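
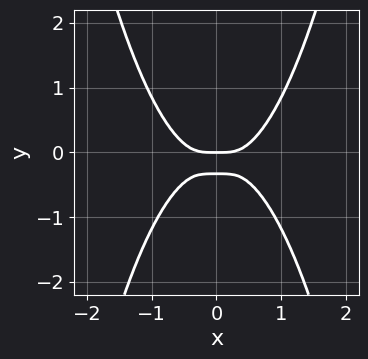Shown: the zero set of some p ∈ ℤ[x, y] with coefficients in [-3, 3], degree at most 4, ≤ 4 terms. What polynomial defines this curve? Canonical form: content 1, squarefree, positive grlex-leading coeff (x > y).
3*x^4 - 3*y^2 - y

First, degree: the shape is more complex than any degree-3 curve, so deg p = 4.
Then, symmetries: the x ↦ −x reflection is a symmetry, so x appears only in even powers.
Then, observable constraints: it crosses the y-axis at the gridline y = 0; it crosses the x-axis at the gridline x = 0.
Finally, the integer polynomial consistent with all of this is the stated p.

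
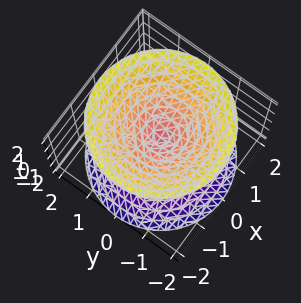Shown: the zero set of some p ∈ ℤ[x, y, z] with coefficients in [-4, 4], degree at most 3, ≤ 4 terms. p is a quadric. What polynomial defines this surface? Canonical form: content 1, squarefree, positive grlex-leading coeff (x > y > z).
x^2 + y^2 - z^2

(a) There are 2 components. They look like related sheets of one shape, so recover p as a whole.
(b) deg p = 2. Two nappes meeting at a single point; a quadric.
(c) Symmetries: mirror symmetry z ↦ −z ⇒ only even powers of z; every cross-section ⟂ z is a circle, so x, y appear only via x² + y².
(d) Observable constraints: one z-axis crossing is at z = 0; it meets the x-axis at x = 0 (among the integer gridlines); a circular section at z = 1 has radius exactly 1.
(e) Assembling these constraints gives the stated polynomial.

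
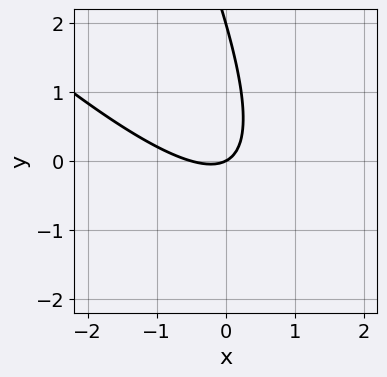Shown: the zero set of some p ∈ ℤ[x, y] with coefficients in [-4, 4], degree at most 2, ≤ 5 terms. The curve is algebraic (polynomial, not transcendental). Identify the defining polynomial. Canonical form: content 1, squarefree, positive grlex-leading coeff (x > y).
Degree: a generic line meets the curve in up to 2 points, so deg p = 2.
Reading off the gridlines: it meets the x-axis at x = 0 (among the integer gridlines); among the integer gridlines, it crosses the y-axis at y ∈ {0, 2}.
Together with the visible shape, these determine p as stated.

2*x^2 + 3*x*y + y^2 + x - 2*y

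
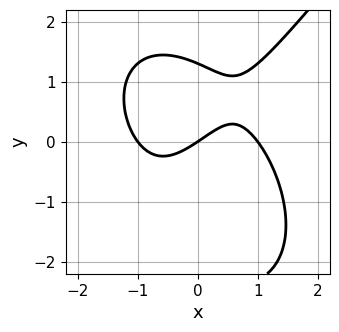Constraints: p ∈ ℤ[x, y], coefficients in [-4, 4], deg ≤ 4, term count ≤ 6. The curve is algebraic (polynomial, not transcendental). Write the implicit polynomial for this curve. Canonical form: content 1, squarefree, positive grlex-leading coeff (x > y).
1. Degree: the shape is more complex than any degree-2 curve, so deg p = 3.
2. From the axis intercepts and sections: one y-axis crossing is at y = 0; among the integer gridlines, it crosses the x-axis at x ∈ {-1, 0, 1}.
3. Putting this together gives p.

2*x^3 - y^3 - y^2 - 2*x + 3*y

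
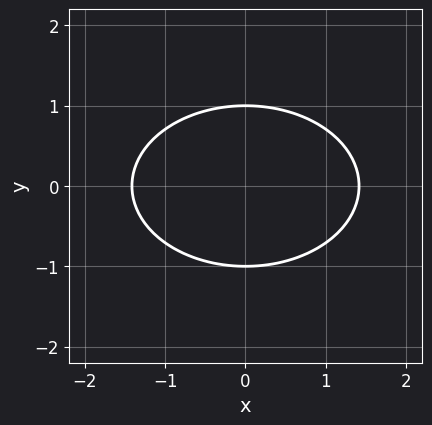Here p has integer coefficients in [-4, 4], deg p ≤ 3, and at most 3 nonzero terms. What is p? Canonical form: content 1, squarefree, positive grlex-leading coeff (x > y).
1. The degree is 2 — a generic line meets the curve in up to 2 points.
2. Symmetries: mirror symmetry y ↦ −y ⇒ only even powers of y; mirror symmetry x ↦ −x ⇒ only even powers of x.
3. From the visible intercepts: the y-axis gridline crossings are at y ∈ {-1, 1}.
4. Together with the visible shape, these determine p as stated.

x^2 + 2*y^2 - 2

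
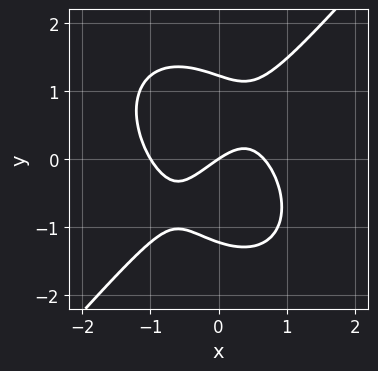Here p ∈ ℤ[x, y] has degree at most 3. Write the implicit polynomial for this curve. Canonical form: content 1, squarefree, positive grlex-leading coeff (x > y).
3*x^3 - 2*y^3 + x^2 - 2*x + 3*y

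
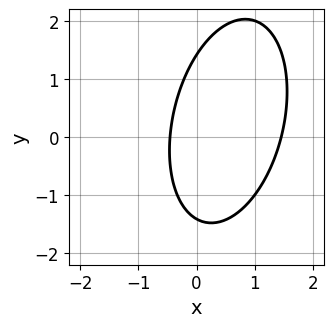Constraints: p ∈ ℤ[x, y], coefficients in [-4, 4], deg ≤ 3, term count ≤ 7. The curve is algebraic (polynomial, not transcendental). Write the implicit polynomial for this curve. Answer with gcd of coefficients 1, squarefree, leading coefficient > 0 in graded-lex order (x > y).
First, deg p = 2. No degree-1 curve has this shape.
Finally, solving for integer coefficients yields p as stated.

3*x^2 - x*y + y^2 - 3*x - 2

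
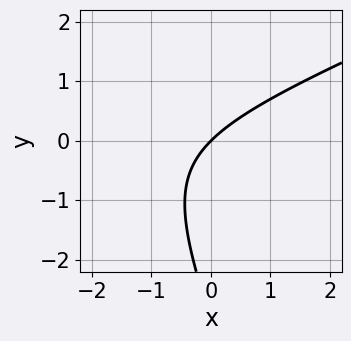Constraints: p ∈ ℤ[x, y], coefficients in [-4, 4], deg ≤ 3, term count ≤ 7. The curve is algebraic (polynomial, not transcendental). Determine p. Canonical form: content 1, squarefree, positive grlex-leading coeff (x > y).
x^2 - 2*x*y - y^2 + 3*x - 3*y

First, deg p = 2. No degree-1 curve has this shape.
Then, from the visible intercepts: one x-axis crossing is at x = 0; it crosses the y-axis at the gridline y = 0.
Finally, fitting integer coefficients to these (and the overall shape) gives p.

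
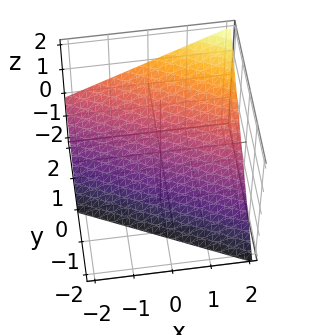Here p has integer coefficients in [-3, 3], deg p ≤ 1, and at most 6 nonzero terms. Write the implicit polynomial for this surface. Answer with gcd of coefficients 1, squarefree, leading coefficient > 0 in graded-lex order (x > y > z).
x + 2*y - 2*z - 2

1. Degree: every cross-section is a straight line — this is a plane, so deg p = 1.
2. Checking where it meets the axes: it crosses the y-axis at the gridline y = 1; it meets the z-axis at z = -1 (among the integer gridlines); it meets the x-axis at x = 2 (among the integer gridlines).
3. Fitting integer coefficients to these (and the overall shape) gives p.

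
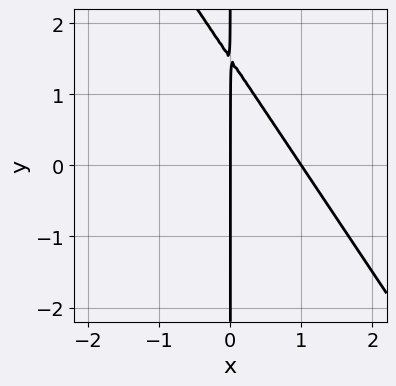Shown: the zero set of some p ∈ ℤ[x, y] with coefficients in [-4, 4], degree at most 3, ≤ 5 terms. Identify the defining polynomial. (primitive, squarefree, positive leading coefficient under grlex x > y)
deg p = 2.
Checking where it meets the axes: the x-axis gridline crossings are at x ∈ {0, 1}; every point of the y-axis in the box is on the curve.
Fitting integer coefficients to these (and the overall shape) gives p.

3*x^2 + 2*x*y - 3*x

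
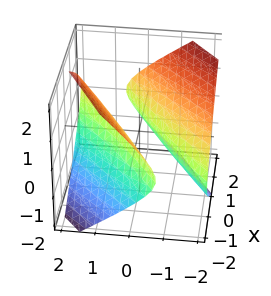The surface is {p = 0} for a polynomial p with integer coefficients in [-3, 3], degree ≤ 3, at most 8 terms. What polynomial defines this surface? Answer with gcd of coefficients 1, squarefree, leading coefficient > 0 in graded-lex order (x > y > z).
x^2 - 3*x*y + 2*y^2 + y*z - 3*z^2 - 1

First, I count 2 distinct pieces. They look like related sheets of one shape, so recover p as a whole.
Next, the degree is 2 — the shape is more complex than any degree-1 surface.
Then, from the axis intercepts and sections: among the integer gridlines, it crosses the x-axis at x ∈ {-1, 1}; it misses every integer gridline on the z-axis.
Finally, matching integer coefficients to the picture gives p.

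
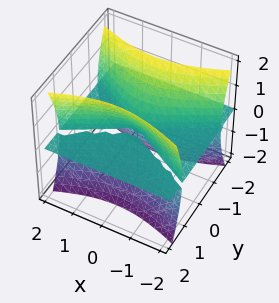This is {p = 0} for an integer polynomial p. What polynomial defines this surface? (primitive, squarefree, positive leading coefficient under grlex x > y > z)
First, I count 3 distinct pieces. They look like related sheets of one shape, so recover p as a whole.
Next, deg p = 3. The shape is more complex than any degree-2 surface.
Then, against the integer gridlines: it meets the z-axis at z = 0 (among the integer gridlines); the visible x-axis segment lies entirely on the surface; the visible y-axis segment lies entirely on the surface.
Finally, the integer polynomial consistent with all of this is the stated p.

x^2*z - 3*y^2*z + z^3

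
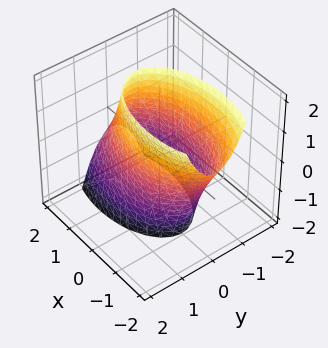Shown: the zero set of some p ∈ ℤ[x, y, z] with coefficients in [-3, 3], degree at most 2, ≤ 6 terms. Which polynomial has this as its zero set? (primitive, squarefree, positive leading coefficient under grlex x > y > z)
x^2 + x*z + 3*y^2 - 3

(a) Degree: a generic line meets the surface in up to 2 points, so deg p = 2.
(b) Checking where it meets the axes: the y-axis gridline crossings are at y ∈ {-1, 1}; no z-intercept at any integer in the box.
(c) Matching integer coefficients to the picture gives p.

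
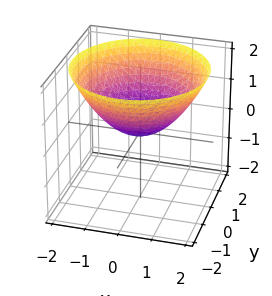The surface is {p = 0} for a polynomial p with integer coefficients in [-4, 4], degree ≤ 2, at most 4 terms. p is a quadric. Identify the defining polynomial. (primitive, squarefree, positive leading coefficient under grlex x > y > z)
x^2 + y^2 - 2*z

(a) The degree is 2 — a single bowl opening along one axis; a quadric.
(b) Symmetries: rotational symmetry about the z-axis ⇒ p depends on x, y only through x² + y².
(c) Checking where it meets the axes: one z-axis crossing is at z = 0; it meets the x-axis at x = 0 (among the integer gridlines).
(d) Solving for integer coefficients yields p as stated.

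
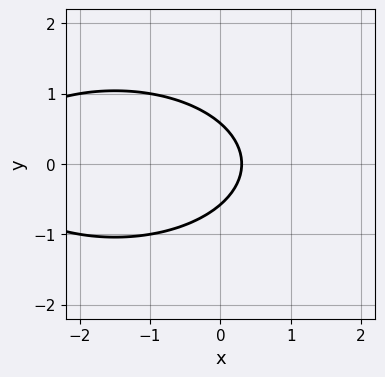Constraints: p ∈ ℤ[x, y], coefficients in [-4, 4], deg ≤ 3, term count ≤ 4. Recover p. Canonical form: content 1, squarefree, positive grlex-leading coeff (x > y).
1. Degree: a generic line meets the curve in up to 2 points, so deg p = 2.
2. Symmetries: the y ↦ −y reflection is a symmetry, so y appears only in even powers.
3. Solving for integer coefficients yields p as stated.

x^2 + 3*y^2 + 3*x - 1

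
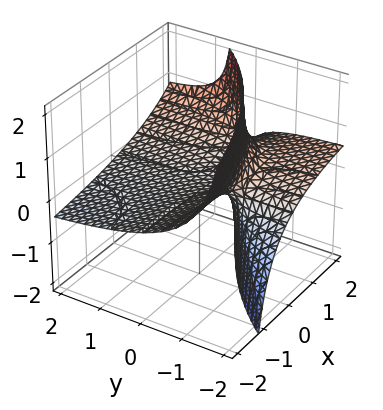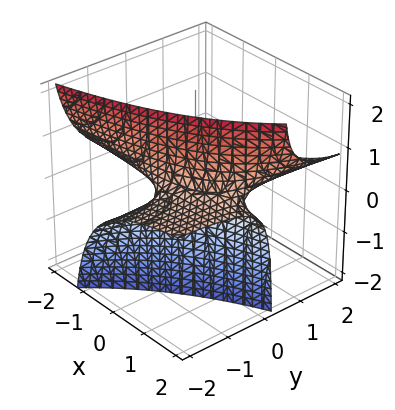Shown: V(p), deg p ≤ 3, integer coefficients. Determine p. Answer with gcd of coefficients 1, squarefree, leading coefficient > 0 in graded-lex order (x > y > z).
x*y + 2*x*z - 3*y*z - 3*z

1. The degree is 2 — no degree-1 surface has this shape.
2. Reading off the gridlines: one z-axis crossing is at z = 0; every point of the y-axis in the box is on the surface; the visible x-axis segment lies entirely on the surface.
3. These observations pin down the coefficients.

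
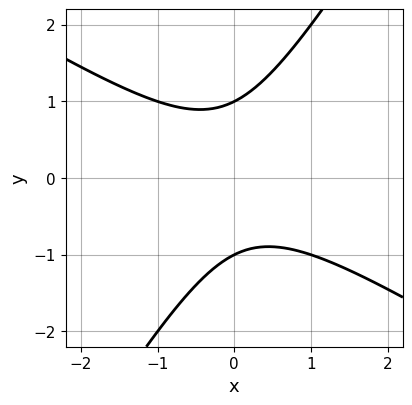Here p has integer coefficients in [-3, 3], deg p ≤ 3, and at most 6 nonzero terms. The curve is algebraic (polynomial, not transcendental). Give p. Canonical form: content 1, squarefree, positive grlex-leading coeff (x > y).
x^2 + x*y - y^2 + 1

First, deg p = 2. No degree-1 curve has this shape.
Then, from the visible intercepts: no x-intercept at any integer in the box; among the integer gridlines, it crosses the y-axis at y ∈ {-1, 1}.
Finally, assembling these constraints gives the stated polynomial.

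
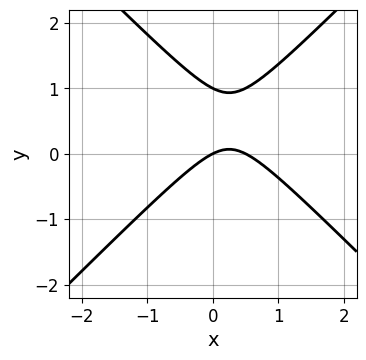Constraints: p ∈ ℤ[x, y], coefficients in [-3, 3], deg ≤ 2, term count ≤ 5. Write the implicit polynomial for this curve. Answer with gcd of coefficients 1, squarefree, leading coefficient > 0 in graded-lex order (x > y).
2*x^2 - 2*y^2 - x + 2*y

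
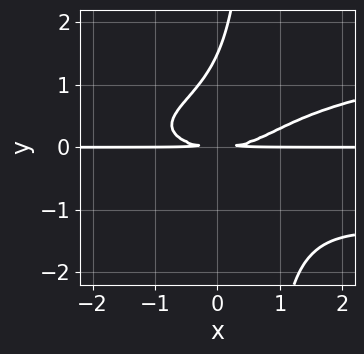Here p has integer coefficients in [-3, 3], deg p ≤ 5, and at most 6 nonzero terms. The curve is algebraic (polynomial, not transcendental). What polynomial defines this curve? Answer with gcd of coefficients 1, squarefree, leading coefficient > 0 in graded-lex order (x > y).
3*x*y^3 - x^2*y - 2*y^3 + 3*y^2

(a) Degree: the shape is more complex than any degree-3 curve, so deg p = 4.
(b) Observable constraints: the visible x-axis segment lies entirely on the curve.
(c) Assembling these constraints gives the stated polynomial.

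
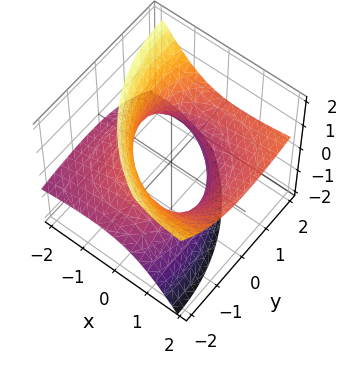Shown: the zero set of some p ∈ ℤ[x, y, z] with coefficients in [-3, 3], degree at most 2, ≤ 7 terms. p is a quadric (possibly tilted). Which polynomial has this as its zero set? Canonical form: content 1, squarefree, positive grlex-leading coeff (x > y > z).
x^2 - 3*x*z + y^2 - 2*y*z - 2*z^2 - 2

First, deg p = 2.
Then, against the integer gridlines: no z-intercept at any integer in the box.
Finally, assembling these constraints gives the stated polynomial.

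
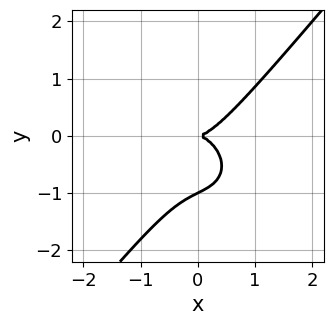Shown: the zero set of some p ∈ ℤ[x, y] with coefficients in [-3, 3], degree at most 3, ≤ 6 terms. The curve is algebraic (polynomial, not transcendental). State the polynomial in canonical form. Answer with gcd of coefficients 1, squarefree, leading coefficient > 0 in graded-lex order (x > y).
2*x^3 + x*y^2 - 2*y^3 - 2*y^2

1. Degree: no degree-2 curve has this shape, so deg p = 3.
2. Reading off the gridlines: the y-axis gridline crossings are at y ∈ {-1, 0}; one x-axis crossing is at x = 0.
3. Putting this together gives p.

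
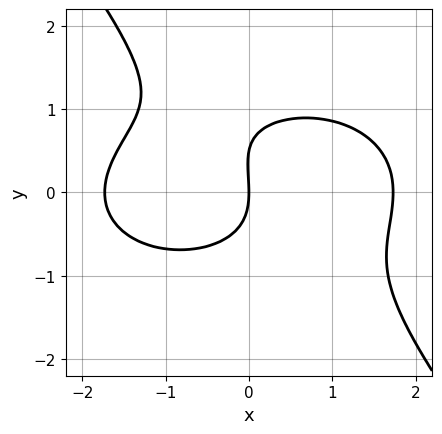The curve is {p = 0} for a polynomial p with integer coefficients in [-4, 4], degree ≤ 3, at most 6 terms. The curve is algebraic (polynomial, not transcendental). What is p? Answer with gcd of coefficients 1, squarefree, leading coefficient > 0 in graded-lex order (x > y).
x^3 + 2*x*y^2 + 2*y^3 - y^2 - 3*x

(a) deg p = 3.
(b) Checking where it meets the axes: it meets the y-axis at y = 0 (among the integer gridlines); one x-axis crossing is at x = 0.
(c) The integer polynomial consistent with all of this is the stated p.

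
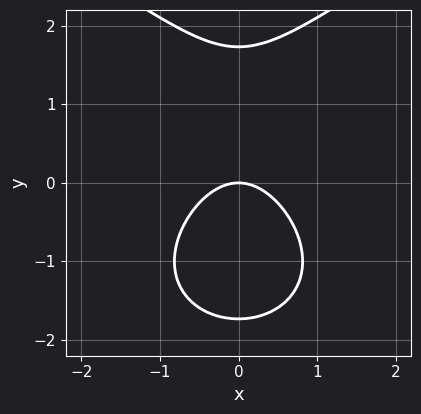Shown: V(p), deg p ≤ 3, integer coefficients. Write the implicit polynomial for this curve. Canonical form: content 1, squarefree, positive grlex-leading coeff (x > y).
y^3 - 3*x^2 - 3*y

Degree: a generic line meets the curve in up to 3 points, so deg p = 3.
Symmetries: mirror symmetry x ↦ −x ⇒ only even powers of x.
From the visible intercepts: it crosses the x-axis at the gridline x = 0; it meets the y-axis at y = 0 (among the integer gridlines).
Solving for integer coefficients yields p as stated.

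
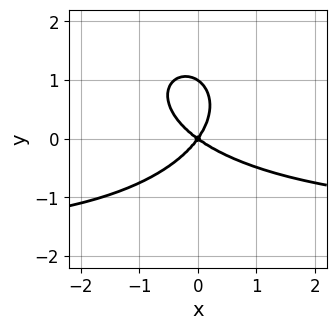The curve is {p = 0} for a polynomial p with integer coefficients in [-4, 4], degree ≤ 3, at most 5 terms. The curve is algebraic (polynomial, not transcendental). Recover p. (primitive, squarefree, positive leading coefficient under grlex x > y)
2*x^2*y + 3*y^3 + 3*x^2 + 2*x*y - 3*y^2

1. Degree: the shape is more complex than any degree-2 curve, so deg p = 3.
2. Checking where it meets the axes: one x-axis crossing is at x = 0; the y-axis gridline crossings are at y ∈ {0, 1}.
3. The integer polynomial consistent with all of this is the stated p.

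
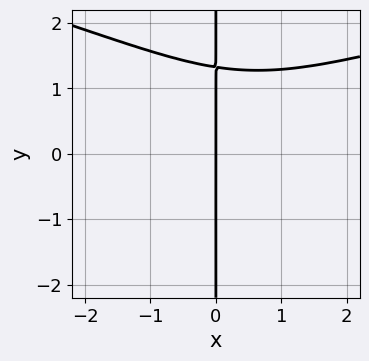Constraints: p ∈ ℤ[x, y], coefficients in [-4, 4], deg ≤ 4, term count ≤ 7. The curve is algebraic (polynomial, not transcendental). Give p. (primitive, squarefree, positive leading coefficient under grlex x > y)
First, degree: a generic line meets the curve in up to 4 points, so deg p = 4.
Then, reading off the gridlines: the visible y-axis segment lies entirely on the curve; one x-axis crossing is at x = 0.
Finally, the integer polynomial consistent with all of this is the stated p.

2*x*y^3 - x^3 + x^2*y - 2*x*y - 2*x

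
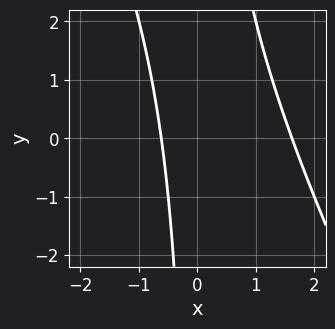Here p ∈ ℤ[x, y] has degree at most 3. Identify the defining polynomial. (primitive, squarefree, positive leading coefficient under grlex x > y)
2*x^2 + x*y - 2*x - 2

The degree is 2 — no degree-1 curve has this shape.
Reading off the gridlines: it misses every integer gridline on the y-axis.
These observations pin down the coefficients.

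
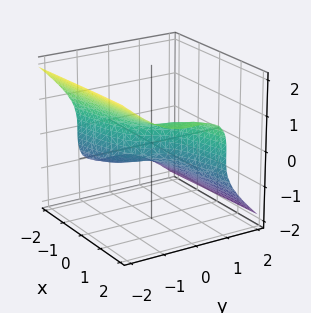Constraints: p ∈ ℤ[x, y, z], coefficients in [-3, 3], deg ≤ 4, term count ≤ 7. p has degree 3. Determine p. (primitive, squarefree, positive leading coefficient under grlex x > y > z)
3*y^3 - y*z^2 + 3*z^3 - 2*x + y

1. deg p = 3.
2. From the axis intercepts and sections: it meets the x-axis at x = 0 (among the integer gridlines); one y-axis crossing is at y = 0.
3. These observations pin down the coefficients.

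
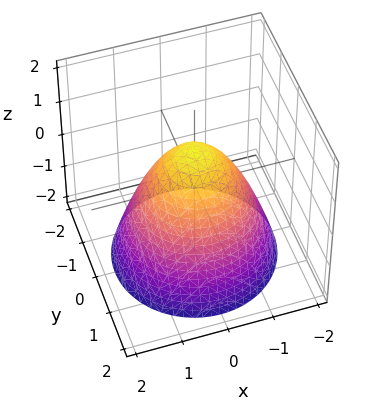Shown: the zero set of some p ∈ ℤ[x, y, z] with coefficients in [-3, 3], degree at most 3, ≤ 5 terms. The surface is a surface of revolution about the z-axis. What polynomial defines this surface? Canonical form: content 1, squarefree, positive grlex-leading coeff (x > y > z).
First, the degree is 2 — a generic line meets the surface in up to 2 points.
Next, symmetry: the z-axis is an axis of rotation, so x and y enter only as x² + y².
Then, checking where it meets the axes: among the integer gridlines, it crosses the y-axis at y ∈ {-1, 1}; the x-axis gridline crossings are at x ∈ {-1, 1}.
Finally, assembling these constraints gives the stated polynomial.

x^2 + y^2 + z - 1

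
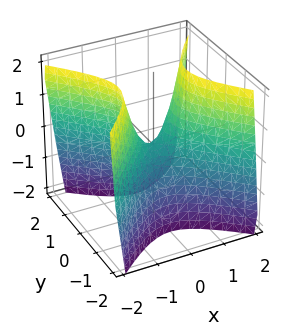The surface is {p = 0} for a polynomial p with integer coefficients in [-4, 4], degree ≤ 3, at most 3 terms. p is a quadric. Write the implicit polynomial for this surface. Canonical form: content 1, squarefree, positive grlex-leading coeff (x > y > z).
2*x^2 - 2*y^2 - z

1. deg p = 2. A hyperbolic paraboloid; a quadric.
2. Symmetries: mirror symmetry x ↦ −x ⇒ only even powers of x; the y ↦ −y reflection is a symmetry, so y appears only in even powers.
3. From the axis intercepts and sections: it meets the x-axis at x = 0 (among the integer gridlines); it meets the z-axis at z = 0 (among the integer gridlines).
4. These observations pin down the coefficients.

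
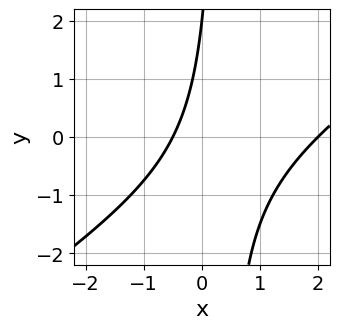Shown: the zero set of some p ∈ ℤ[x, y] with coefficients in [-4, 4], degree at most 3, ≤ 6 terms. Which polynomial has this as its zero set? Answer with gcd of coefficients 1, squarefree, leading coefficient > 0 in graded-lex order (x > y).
2*x^2 - 3*x*y - 3*x + y - 2

The degree is 2 — the shape is more complex than any degree-1 curve.
Checking where it meets the axes: one x-axis crossing is at x = 2; it meets the y-axis at y = 2 (among the integer gridlines).
Solving for integer coefficients yields p as stated.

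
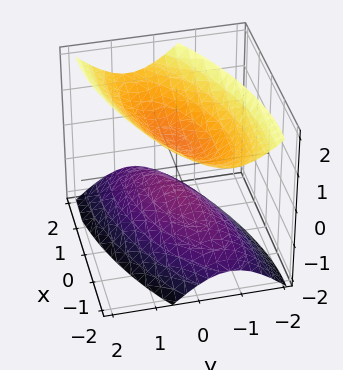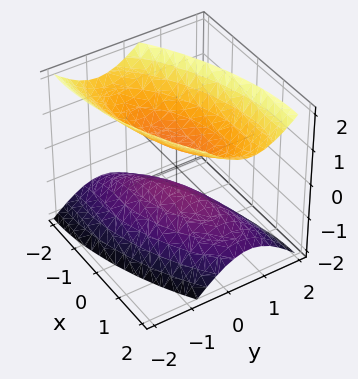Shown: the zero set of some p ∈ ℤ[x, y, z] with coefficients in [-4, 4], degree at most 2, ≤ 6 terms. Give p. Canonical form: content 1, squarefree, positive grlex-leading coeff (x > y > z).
x^2 - 2*x*y + 3*y^2 - 2*z^2 + 1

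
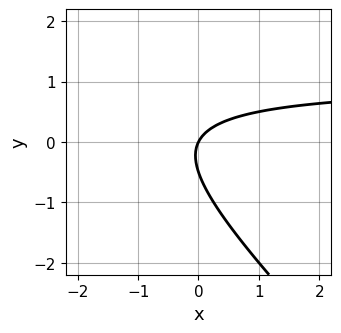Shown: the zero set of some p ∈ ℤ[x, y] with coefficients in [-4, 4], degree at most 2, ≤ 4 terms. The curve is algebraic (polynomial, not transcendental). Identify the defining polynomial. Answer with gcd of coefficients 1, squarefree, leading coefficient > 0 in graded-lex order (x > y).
2*x*y + 2*y^2 - 2*x + y

(a) The degree is 2 — no degree-1 curve has this shape.
(b) Reading off the gridlines: one y-axis crossing is at y = 0; one x-axis crossing is at x = 0.
(c) The integer polynomial consistent with all of this is the stated p.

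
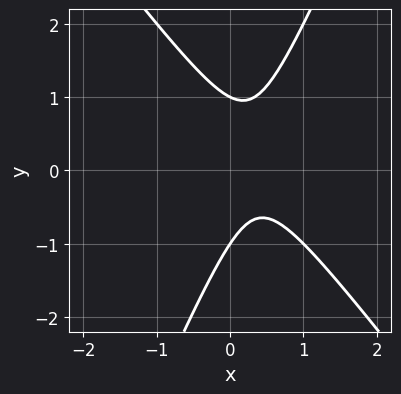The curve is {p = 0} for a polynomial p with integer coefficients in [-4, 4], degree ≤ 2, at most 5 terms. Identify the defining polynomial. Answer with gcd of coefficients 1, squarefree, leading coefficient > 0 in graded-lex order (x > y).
(a) Degree: a generic line meets the curve in up to 2 points, so deg p = 2.
(b) Checking where it meets the axes: the curve avoids every integer x-axis point in the box; the y-axis gridline crossings are at y ∈ {-1, 1}.
(c) These observations pin down the coefficients.

3*x^2 + x*y - y^2 - 2*x + 1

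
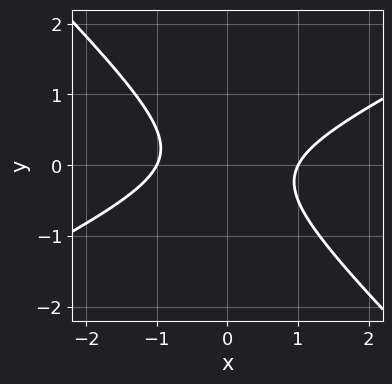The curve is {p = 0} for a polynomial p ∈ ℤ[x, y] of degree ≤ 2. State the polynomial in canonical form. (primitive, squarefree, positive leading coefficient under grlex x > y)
x^2 - x*y - 2*y^2 - 1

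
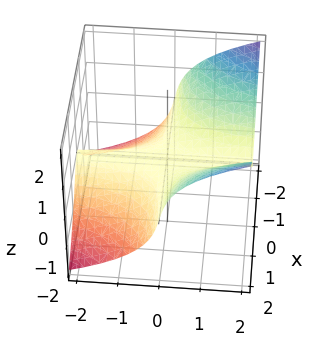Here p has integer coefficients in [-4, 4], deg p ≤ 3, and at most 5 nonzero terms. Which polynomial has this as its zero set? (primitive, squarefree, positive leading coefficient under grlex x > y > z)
x^2*y - z^3 - z

First, degree: a generic line meets the surface in up to 3 points, so deg p = 3.
Next, from the axis intercepts and sections: the visible x-axis segment lies entirely on the surface; it crosses the z-axis at the gridline z = 0; every point of the y-axis in the box is on the surface.
Finally, the integer polynomial consistent with all of this is the stated p.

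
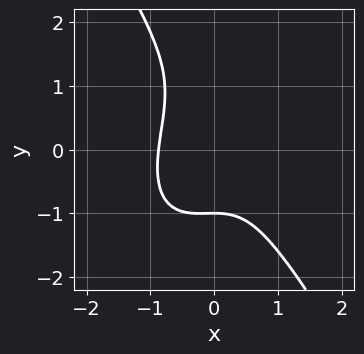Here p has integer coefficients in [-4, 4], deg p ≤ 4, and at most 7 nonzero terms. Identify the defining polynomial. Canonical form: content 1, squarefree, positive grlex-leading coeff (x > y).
3*x^3 - x^2*y + y^3 - y^2 + 2

First, degree: no degree-2 curve has this shape, so deg p = 3.
Next, reading off the gridlines: one y-axis crossing is at y = -1.
Finally, solving for integer coefficients yields p as stated.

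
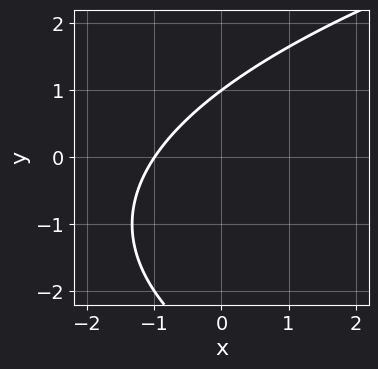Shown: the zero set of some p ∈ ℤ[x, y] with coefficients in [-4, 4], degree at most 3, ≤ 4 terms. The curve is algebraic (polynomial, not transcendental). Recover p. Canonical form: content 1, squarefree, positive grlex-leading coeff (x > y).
First, degree: no degree-1 curve has this shape, so deg p = 2.
Next, against the integer gridlines: it meets the y-axis at y = 1 (among the integer gridlines); one x-axis crossing is at x = -1.
Finally, the integer polynomial consistent with all of this is the stated p.

y^2 - 3*x + 2*y - 3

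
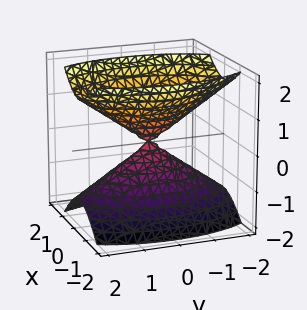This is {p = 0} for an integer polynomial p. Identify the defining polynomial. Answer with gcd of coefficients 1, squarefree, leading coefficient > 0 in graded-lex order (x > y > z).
3*x^2 + y^2 - 2*z^2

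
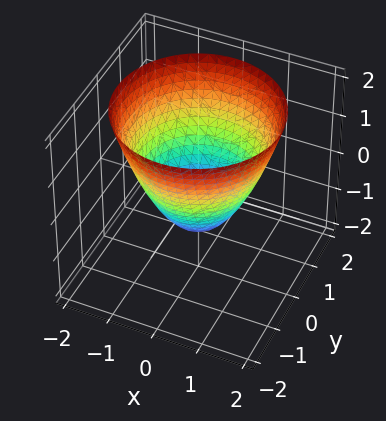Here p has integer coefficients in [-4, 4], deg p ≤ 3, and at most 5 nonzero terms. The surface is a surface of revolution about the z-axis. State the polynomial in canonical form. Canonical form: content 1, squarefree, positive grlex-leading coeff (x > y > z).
(a) Degree: no degree-1 surface has this shape, so deg p = 2.
(b) Symmetries: rotational symmetry about the z-axis ⇒ p depends on x, y only through x² + y².
(c) From the visible intercepts: among the integer gridlines, it crosses the x-axis at x ∈ {-1, 1}; one z-axis crossing is at z = -1.
(d) These observations pin down the coefficients. Check: (0, -1, 0) on the y-axis lies on the surface, and p(0, -1, 0) = 0. ✓

x^2 + y^2 - z - 1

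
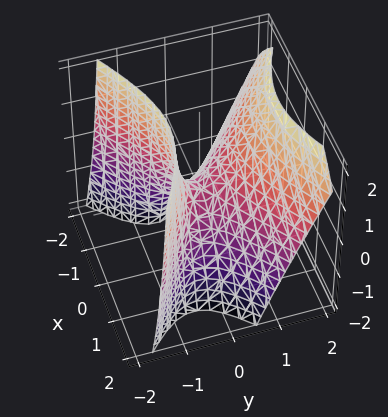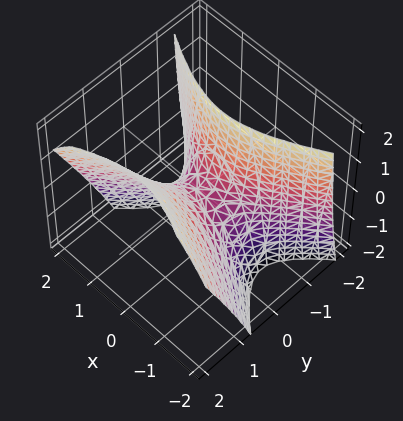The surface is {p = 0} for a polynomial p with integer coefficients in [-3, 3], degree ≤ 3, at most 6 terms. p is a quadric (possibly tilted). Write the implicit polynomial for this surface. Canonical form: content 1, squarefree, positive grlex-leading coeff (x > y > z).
x^2 - 2*y^2 + y*z + z

1. Degree: the shape is more complex than any degree-1 surface, so deg p = 2.
2. Against the integer gridlines: one x-axis crossing is at x = 0; one y-axis crossing is at y = 0; it meets the z-axis at z = 0 (among the integer gridlines).
3. Assembling these constraints gives the stated polynomial.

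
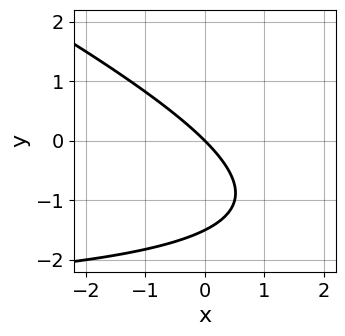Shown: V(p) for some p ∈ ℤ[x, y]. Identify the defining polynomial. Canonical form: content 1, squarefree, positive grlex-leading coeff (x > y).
1. deg p = 2.
2. Against the integer gridlines: it crosses the x-axis at the gridline x = 0; it meets the y-axis at y = 0 (among the integer gridlines).
3. Together with the visible shape, these determine p as stated.

x*y + 2*y^2 + 3*x + 3*y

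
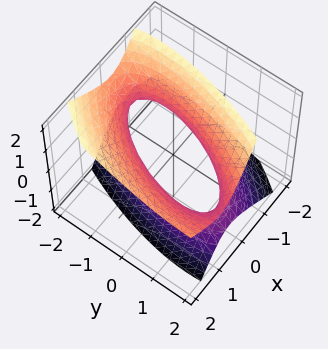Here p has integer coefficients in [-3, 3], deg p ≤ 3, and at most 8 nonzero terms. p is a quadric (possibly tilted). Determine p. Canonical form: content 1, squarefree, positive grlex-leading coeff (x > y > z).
3*x^2 - 2*x*y - 2*x*z + y^2 - 2*z^2 - 2

First, the degree is 2 — a generic line meets the surface in up to 2 points.
Next, reading off the gridlines: no z-intercept at any integer in the box.
Finally, together with the visible shape, these determine p as stated.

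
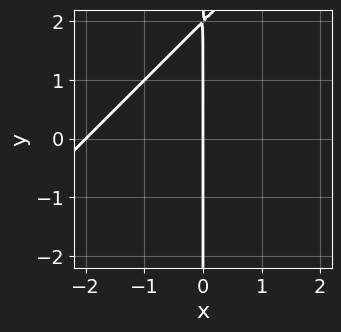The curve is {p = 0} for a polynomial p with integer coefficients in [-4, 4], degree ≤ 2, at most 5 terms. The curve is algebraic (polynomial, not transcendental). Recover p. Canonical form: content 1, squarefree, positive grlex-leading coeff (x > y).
x^2 - x*y + 2*x

First, degree: no degree-1 curve has this shape, so deg p = 2.
Then, observable constraints: every point of the y-axis in the box is on the curve; among the integer gridlines, it crosses the x-axis at x ∈ {-2, 0}.
Finally, solving for integer coefficients yields p as stated.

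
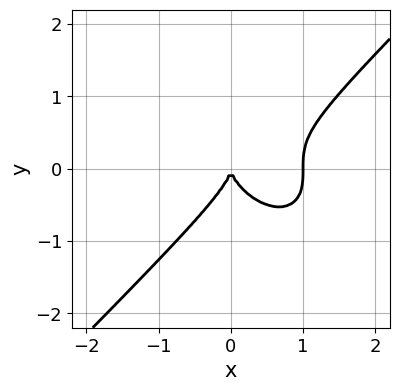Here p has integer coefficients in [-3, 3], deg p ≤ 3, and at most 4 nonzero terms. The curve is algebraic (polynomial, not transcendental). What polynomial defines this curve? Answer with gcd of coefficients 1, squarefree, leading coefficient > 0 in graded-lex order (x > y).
x^3 - y^3 - x^2

1. The degree is 3 — no degree-2 curve has this shape.
2. From the axis intercepts and sections: it crosses the y-axis at the gridline y = 0; the x-axis gridline crossings are at x ∈ {0, 1}.
3. Fitting integer coefficients to these (and the overall shape) gives p.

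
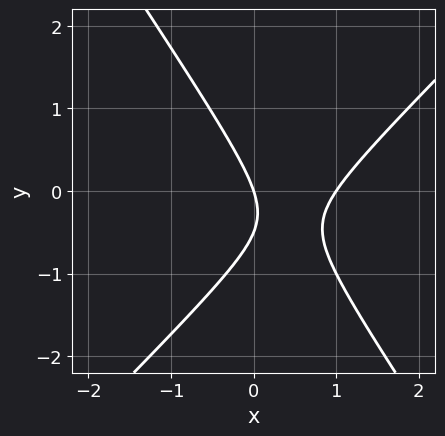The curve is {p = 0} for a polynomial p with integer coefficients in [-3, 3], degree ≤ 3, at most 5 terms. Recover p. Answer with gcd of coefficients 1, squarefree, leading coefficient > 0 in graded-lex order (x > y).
1. deg p = 2. No degree-1 curve has this shape.
2. Against the integer gridlines: the x-axis gridline crossings are at x ∈ {0, 1}; it crosses the y-axis at the gridline y = 0.
3. Fitting integer coefficients to these (and the overall shape) gives p.

3*x^2 - x*y - 2*y^2 - 3*x - y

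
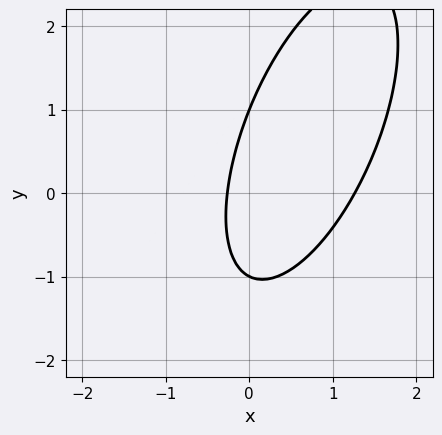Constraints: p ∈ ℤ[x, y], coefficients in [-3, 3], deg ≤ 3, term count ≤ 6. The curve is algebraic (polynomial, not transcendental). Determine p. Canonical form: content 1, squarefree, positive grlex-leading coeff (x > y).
3*x^2 - 2*x*y + y^2 - 3*x - 1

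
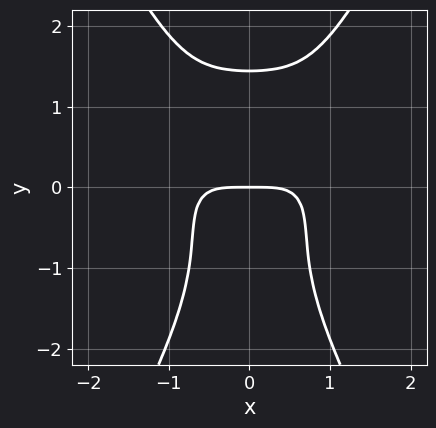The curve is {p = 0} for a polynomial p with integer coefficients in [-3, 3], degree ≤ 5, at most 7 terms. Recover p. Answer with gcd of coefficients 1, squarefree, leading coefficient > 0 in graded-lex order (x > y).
deg p = 4.
Symmetries: mirror symmetry x ↦ −x ⇒ only even powers of x.
Observable constraints: it crosses the x-axis at the gridline x = 0; it meets the y-axis at y = 0 (among the integer gridlines).
These observations pin down the coefficients.

2*x^4 + 3*x^2*y^2 - y^4 - 3*x^2*y + 3*y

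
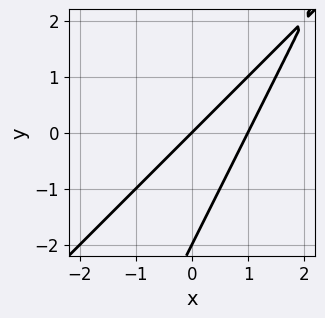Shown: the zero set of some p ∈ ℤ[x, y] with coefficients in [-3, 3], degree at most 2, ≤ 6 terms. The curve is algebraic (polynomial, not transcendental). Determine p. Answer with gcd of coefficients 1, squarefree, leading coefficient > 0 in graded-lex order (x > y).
2*x^2 - 3*x*y + y^2 - 2*x + 2*y

First, deg p = 2.
Then, checking where it meets the axes: the y-axis gridline crossings are at y ∈ {-2, 0}; among the integer gridlines, it crosses the x-axis at x ∈ {0, 1}.
Finally, the integer polynomial consistent with all of this is the stated p.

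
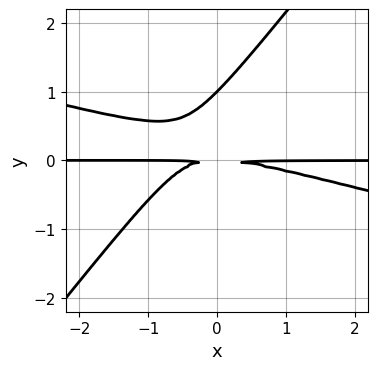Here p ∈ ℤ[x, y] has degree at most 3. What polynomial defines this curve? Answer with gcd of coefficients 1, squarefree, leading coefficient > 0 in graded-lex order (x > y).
Degree: a generic line meets the curve in up to 3 points, so deg p = 3.
Checking where it meets the axes: it crosses the y-axis at the gridline y = 1; the visible x-axis segment lies entirely on the curve.
Fitting integer coefficients to these (and the overall shape) gives p.

x^2*y + 3*x*y^2 - 3*y^3 + 3*y^2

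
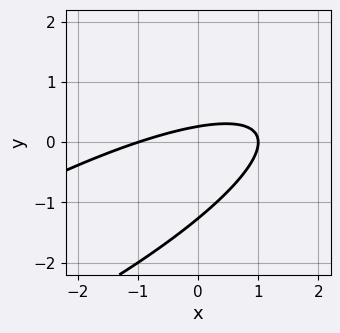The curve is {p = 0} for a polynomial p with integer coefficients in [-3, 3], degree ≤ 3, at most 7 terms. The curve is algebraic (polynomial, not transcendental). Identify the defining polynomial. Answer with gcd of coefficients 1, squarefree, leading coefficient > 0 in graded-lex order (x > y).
First, degree: no degree-1 curve has this shape, so deg p = 2.
Next, against the integer gridlines: among the integer gridlines, it crosses the x-axis at x ∈ {-1, 1}.
Finally, assembling these constraints gives the stated polynomial.

x^2 - 3*x*y + 3*y^2 + 3*y - 1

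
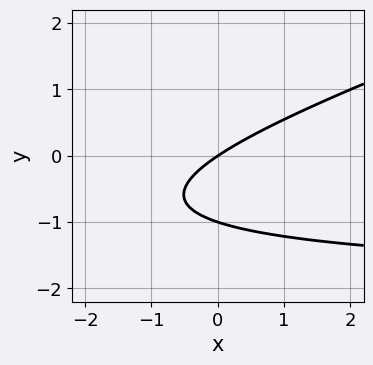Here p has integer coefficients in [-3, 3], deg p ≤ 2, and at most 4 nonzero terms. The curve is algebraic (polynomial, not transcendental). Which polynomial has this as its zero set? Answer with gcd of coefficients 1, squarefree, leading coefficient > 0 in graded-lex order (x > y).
x*y - 3*y^2 + 2*x - 3*y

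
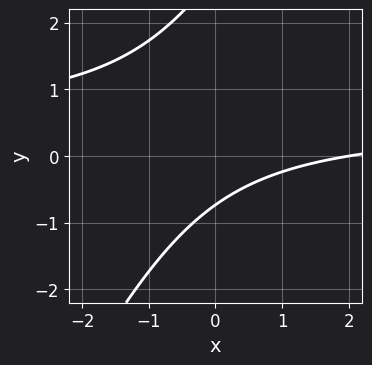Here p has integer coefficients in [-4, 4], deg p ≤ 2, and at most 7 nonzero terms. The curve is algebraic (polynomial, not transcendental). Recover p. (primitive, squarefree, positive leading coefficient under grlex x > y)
(a) The degree is 2 — no degree-1 curve has this shape.
(b) Observable constraints: it crosses the x-axis at the gridline x = 2.
(c) Putting this together gives p.

2*x*y - y^2 - x + 2*y + 2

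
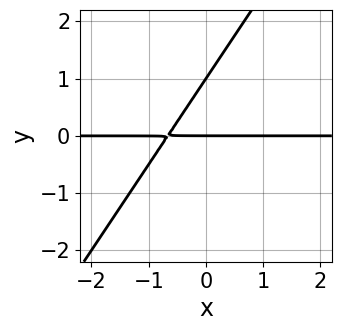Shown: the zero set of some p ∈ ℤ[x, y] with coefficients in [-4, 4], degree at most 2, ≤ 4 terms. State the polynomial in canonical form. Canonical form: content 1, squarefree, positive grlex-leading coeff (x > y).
1. The degree is 2 — no degree-1 curve has this shape.
2. Observable constraints: every point of the x-axis in the box is on the curve; among the integer gridlines, it crosses the y-axis at y ∈ {0, 1}.
3. Putting this together gives p.

3*x*y - 2*y^2 + 2*y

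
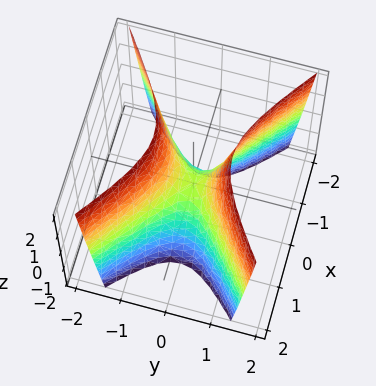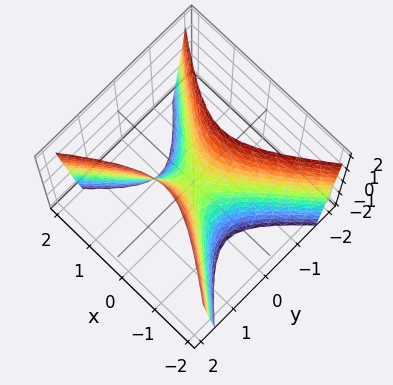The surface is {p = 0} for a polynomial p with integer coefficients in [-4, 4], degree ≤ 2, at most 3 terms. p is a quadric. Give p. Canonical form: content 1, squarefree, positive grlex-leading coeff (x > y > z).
2*x^2 - 3*y^2 + z

(a) deg p = 2. A hyperbolic paraboloid; a quadric.
(b) Symmetries: it's symmetric under x → −x, forcing even powers of x; mirror symmetry y ↦ −y ⇒ only even powers of y.
(c) From the visible intercepts: one x-axis crossing is at x = 0; one y-axis crossing is at y = 0; it crosses the z-axis at the gridline z = 0.
(d) Fitting integer coefficients to these (and the overall shape) gives p.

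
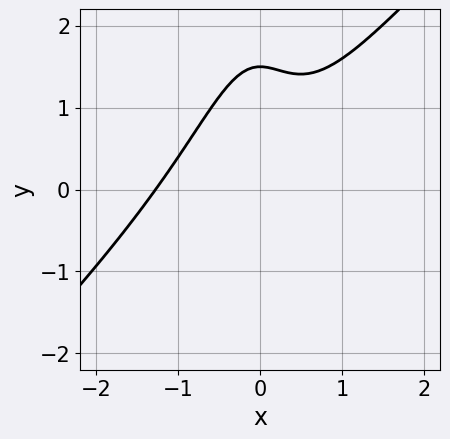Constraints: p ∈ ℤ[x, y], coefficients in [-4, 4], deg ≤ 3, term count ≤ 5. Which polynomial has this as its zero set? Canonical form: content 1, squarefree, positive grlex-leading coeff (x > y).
3*x^3 - 3*x^2*y + 2*x^2 - 2*y + 3

(a) The degree is 3 — the shape is more complex than any degree-2 curve.
(b) Solving for integer coefficients yields p as stated.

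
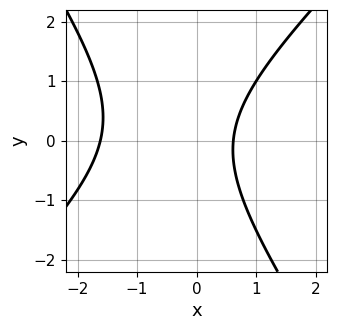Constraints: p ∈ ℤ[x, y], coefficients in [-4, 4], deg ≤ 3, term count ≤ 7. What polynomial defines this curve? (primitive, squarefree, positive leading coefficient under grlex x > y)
3*x^2 - x*y - 2*y^2 + 3*x - 3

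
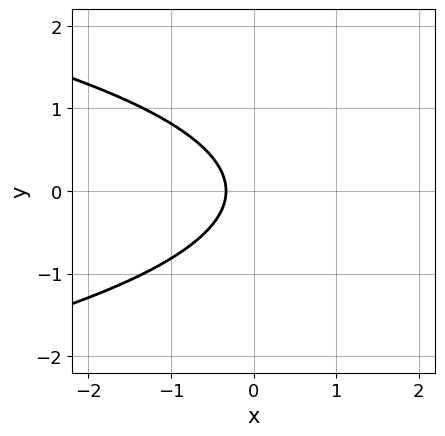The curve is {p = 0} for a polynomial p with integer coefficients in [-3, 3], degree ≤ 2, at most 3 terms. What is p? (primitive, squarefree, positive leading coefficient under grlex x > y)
3*y^2 + 3*x + 1

deg p = 2. No degree-1 curve has this shape.
Symmetries: mirror symmetry y ↦ −y ⇒ only even powers of y.
Observable constraints: it misses every integer gridline on the y-axis.
These observations pin down the coefficients.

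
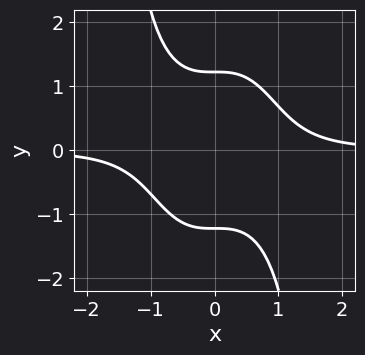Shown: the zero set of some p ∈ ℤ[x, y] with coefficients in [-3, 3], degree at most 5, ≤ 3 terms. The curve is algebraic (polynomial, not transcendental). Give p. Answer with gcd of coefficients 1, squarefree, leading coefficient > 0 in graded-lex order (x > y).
First, degree: no degree-3 curve has this shape, so deg p = 4.
Then, reading off the gridlines: no x-intercept at any integer in the box.
Finally, together with the visible shape, these determine p as stated.

3*x^3*y + 2*y^2 - 3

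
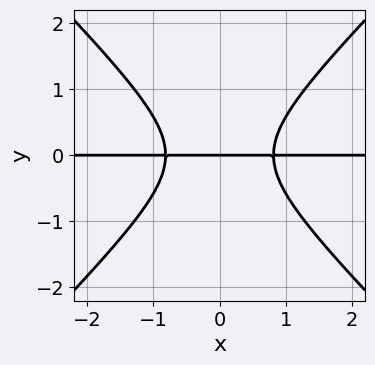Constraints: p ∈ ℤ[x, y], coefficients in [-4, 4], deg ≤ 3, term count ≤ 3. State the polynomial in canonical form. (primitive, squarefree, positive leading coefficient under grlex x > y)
3*x^2*y - 3*y^3 - 2*y

(a) Degree: the shape is more complex than any degree-2 curve, so deg p = 3.
(b) Symmetries: mirror symmetry x ↦ −x ⇒ only even powers of x.
(c) Observable constraints: one y-axis crossing is at y = 0; the visible x-axis segment lies entirely on the curve.
(d) Together with the visible shape, these determine p as stated.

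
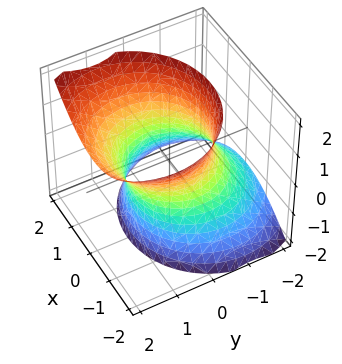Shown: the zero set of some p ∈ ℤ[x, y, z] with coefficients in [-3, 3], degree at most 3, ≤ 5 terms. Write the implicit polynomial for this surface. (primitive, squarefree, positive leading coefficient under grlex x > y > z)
Degree: the shape is more complex than any degree-1 surface, so deg p = 2.
Checking where it meets the axes: it misses every integer gridline on the z-axis.
The integer polynomial consistent with all of this is the stated p.

2*x^2 + 2*y^2 - 2*y*z - z^2 - 3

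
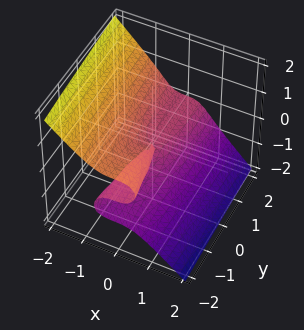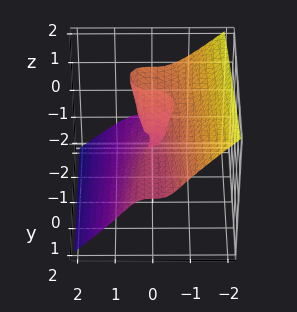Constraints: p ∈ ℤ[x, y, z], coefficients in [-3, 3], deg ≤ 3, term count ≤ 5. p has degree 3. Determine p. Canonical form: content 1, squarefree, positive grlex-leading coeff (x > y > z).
3*x^3 + 3*z^3 + y*z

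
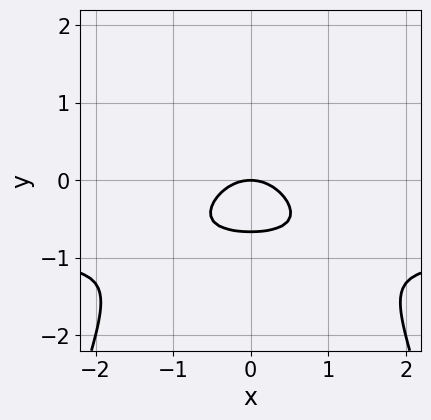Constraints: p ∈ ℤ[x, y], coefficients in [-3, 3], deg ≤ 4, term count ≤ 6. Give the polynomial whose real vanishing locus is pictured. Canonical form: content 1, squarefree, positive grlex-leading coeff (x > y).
2*x^2*y + 2*x^2 + 3*y^2 + 2*y

(a) deg p = 3. A generic line meets the curve in up to 3 points.
(b) Symmetries: mirror symmetry x ↦ −x ⇒ only even powers of x.
(c) From the axis intercepts and sections: one y-axis crossing is at y = 0; it crosses the x-axis at the gridline x = 0.
(d) Fitting integer coefficients to these (and the overall shape) gives p.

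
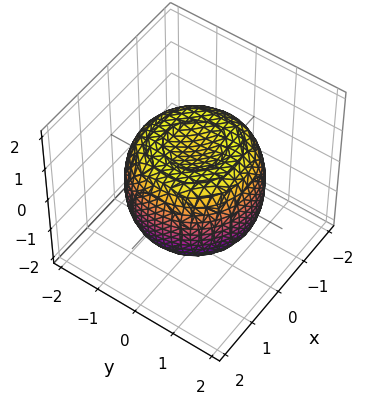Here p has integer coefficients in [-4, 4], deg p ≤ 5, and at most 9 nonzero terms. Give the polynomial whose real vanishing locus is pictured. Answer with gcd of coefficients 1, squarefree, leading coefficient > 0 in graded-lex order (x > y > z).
First, degree: no degree-3 surface has this shape, so deg p = 4.
Then, symmetries: the surface is invariant under rotation about z: p = q(x² + y², z).
Next, from the visible intercepts: a circular section at z = 1 has radius between 1 and 2; among the integer gridlines, it crosses the z-axis at z ∈ {-1, 1}.
Finally, fitting integer coefficients to these (and the overall shape) gives p.

2*x^4 + 4*x^2*y^2 + 2*y^4 - 3*x^2 - 3*y^2 + 3*z^2 - 3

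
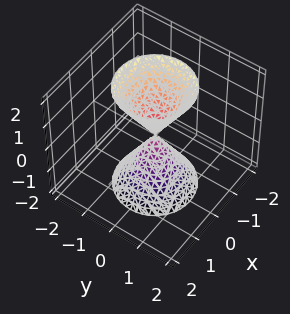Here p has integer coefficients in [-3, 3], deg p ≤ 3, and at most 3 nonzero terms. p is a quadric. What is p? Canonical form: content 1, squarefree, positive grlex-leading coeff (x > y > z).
First, there are 2 components. They look like related sheets of one shape, so recover p as a whole.
Then, degree: two nappes meeting at a single point; a quadric, so deg p = 2.
Next, by symmetry, every cross-section ⟂ z is a circle, so x, y appear only via x² + y²; the z ↦ −z reflection is a symmetry, so z appears only in even powers.
Then, reading off the gridlines: it meets the y-axis at y = 0 (among the integer gridlines); a circular section at z = 2 has radius between 1 and 2.
Finally, fitting integer coefficients to these (and the overall shape) gives p.

3*x^2 + 3*y^2 - z^2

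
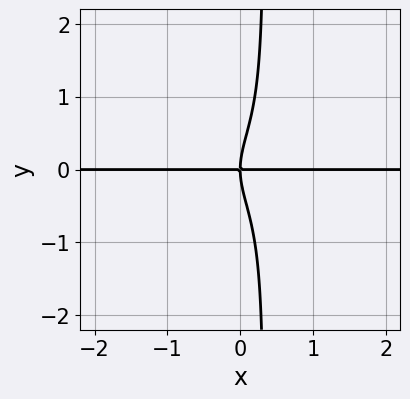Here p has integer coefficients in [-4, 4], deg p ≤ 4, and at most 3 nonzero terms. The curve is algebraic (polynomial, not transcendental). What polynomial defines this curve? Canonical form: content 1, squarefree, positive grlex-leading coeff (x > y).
1. The degree is 4 — the shape is more complex than any degree-3 curve.
2. Against the integer gridlines: it meets the y-axis at y = 0 (among the integer gridlines); every point of the x-axis in the box is on the curve.
3. Assembling these constraints gives the stated polynomial.

3*x*y^3 - y^3 + 2*x*y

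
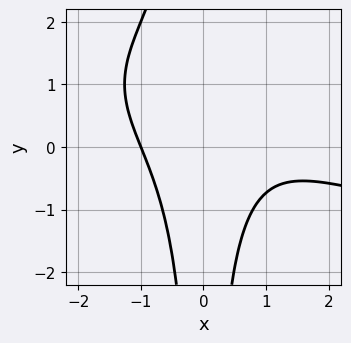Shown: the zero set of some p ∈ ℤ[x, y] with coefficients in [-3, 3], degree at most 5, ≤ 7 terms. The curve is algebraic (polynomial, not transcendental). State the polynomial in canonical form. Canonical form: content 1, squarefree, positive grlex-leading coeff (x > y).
(a) The degree is 4 — no degree-3 curve has this shape.
(b) From the axis intercepts and sections: the curve avoids every integer y-axis point in the box; it meets the x-axis at x = -1 (among the integer gridlines).
(c) Putting this together gives p.

x^2*y^2 - x^3 - 2*x^2*y + x^2 - 2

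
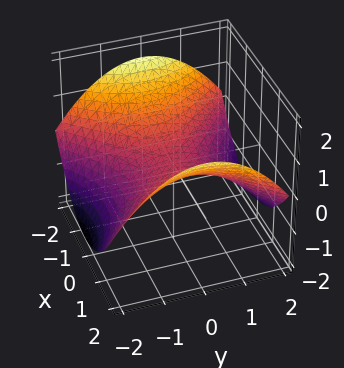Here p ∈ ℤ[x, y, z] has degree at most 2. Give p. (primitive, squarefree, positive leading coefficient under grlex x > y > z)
x^2 - y^2 - 3*z

First, degree: a hyperbolic paraboloid; a quadric, so deg p = 2.
Next, symmetries: it's symmetric under x → −x, forcing even powers of x; mirror symmetry y ↦ −y ⇒ only even powers of y.
Then, from the axis intercepts and sections: it crosses the y-axis at the gridline y = 0; it meets the x-axis at x = 0 (among the integer gridlines).
Finally, matching integer coefficients to the picture gives p.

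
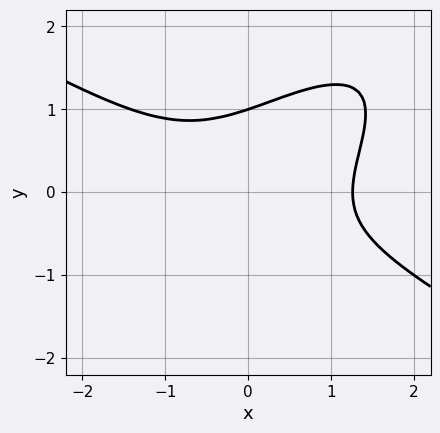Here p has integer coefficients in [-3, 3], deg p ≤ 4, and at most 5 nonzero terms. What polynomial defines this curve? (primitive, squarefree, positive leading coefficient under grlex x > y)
(a) Degree: no degree-2 curve has this shape, so deg p = 3.
(b) From the axis intercepts and sections: one y-axis crossing is at y = 1.
(c) Fitting integer coefficients to these (and the overall shape) gives p.

x^3 - 2*x*y^2 + 2*y^3 - 2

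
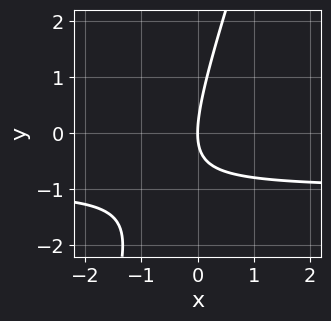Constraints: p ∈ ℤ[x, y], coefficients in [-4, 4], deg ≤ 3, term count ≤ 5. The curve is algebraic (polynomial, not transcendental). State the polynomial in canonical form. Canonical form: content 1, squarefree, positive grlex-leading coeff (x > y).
Degree: a generic line meets the curve in up to 2 points, so deg p = 2.
From the visible intercepts: it crosses the x-axis at the gridline x = 0; one y-axis crossing is at y = 0.
These observations pin down the coefficients.

3*x*y - y^2 + 3*x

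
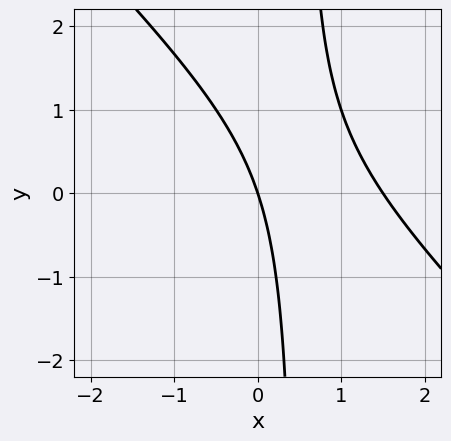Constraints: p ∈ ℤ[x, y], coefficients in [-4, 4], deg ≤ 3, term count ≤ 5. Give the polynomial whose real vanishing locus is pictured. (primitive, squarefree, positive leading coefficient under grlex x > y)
(a) Degree: the shape is more complex than any degree-1 curve, so deg p = 2.
(b) From the visible intercepts: one x-axis crossing is at x = 0; one y-axis crossing is at y = 0.
(c) These observations pin down the coefficients.

2*x^2 + 2*x*y - 3*x - y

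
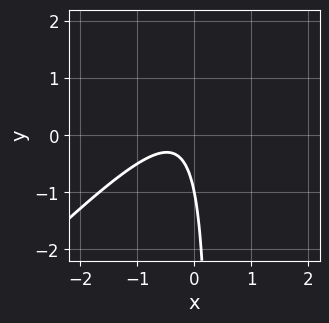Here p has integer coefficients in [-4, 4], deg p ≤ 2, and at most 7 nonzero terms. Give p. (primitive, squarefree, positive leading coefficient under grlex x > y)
3*x^2 - 3*x*y + 2*x + y + 1

First, the degree is 2 — no degree-1 curve has this shape.
Next, against the integer gridlines: it meets the y-axis at y = -1 (among the integer gridlines); no x-intercept at any integer in the box.
Finally, the integer polynomial consistent with all of this is the stated p.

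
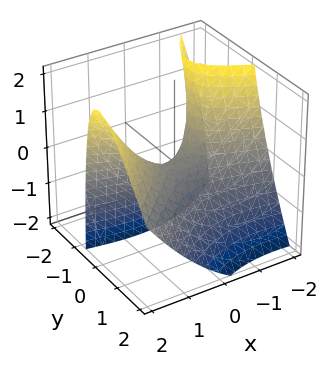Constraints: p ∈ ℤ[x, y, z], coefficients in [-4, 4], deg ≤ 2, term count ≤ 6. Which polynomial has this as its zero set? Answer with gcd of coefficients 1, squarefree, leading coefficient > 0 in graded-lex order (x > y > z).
First, deg p = 2. A generic line meets the surface in up to 2 points.
Next, reading off the gridlines: it crosses the z-axis at the gridline z = 0; it meets the y-axis at y = 0 (among the integer gridlines); it meets the x-axis at x = 0 (among the integer gridlines).
Finally, together with the visible shape, these determine p as stated.

x^2 + 2*x*y - 3*y^2 - 2*y*z - 2*z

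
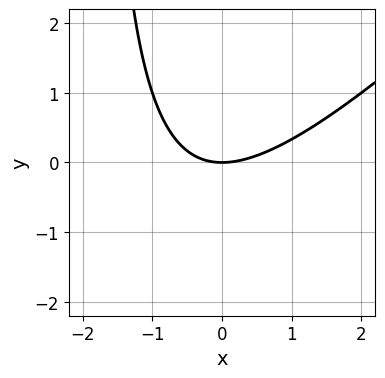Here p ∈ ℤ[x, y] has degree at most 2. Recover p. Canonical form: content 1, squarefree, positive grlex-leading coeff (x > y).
x^2 - x*y - 2*y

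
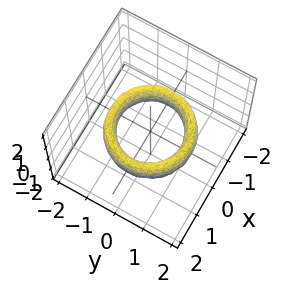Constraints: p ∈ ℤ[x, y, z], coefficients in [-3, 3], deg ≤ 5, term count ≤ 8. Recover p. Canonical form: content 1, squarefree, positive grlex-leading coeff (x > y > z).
1. Degree: a generic line meets the surface in up to 4 points, so deg p = 4.
2. Symmetries: the z-axis is an axis of rotation, so x and y enter only as x² + y².
3. Checking where it meets the axes: the surface avoids every integer z-axis point in the box; among the integer gridlines, it crosses the y-axis at y ∈ {-1, 1}.
4. The integer polynomial consistent with all of this is the stated p. Check: (1, 0, 0) on the x-axis lies on the surface, and p(1, 0, 0) = 0. ✓

x^4 + 2*x^2*y^2 + y^4 - 3*x^2 - 3*y^2 + z^2 + 2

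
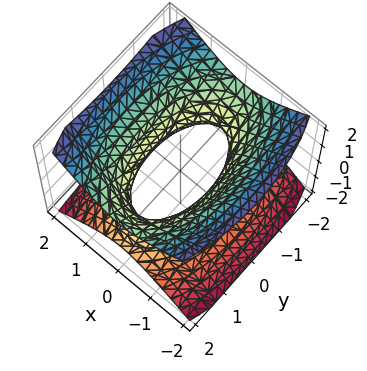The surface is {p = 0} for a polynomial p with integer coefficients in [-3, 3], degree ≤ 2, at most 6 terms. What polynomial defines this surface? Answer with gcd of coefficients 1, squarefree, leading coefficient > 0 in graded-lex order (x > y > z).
deg p = 2. An hourglass — one-sheet hyperboloid; a quadric.
Symmetries: the x ↦ −x reflection is a symmetry, so x appears only in even powers; the y ↦ −y reflection is a symmetry, so y appears only in even powers; mirror symmetry z ↦ −z ⇒ only even powers of z.
Against the integer gridlines: no z-intercept at any integer in the box.
The integer polynomial consistent with all of this is the stated p.

3*x^2 + y^2 - 3*z^2 - 2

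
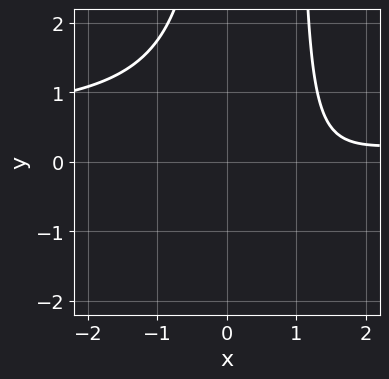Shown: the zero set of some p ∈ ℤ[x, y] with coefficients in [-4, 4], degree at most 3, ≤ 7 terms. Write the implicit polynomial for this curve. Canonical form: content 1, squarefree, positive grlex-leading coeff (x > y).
Degree: the shape is more complex than any degree-2 curve, so deg p = 3.
From the axis intercepts and sections: no x-intercept at any integer in the box; the curve avoids every integer y-axis point in the box.
Together with the visible shape, these determine p as stated.

2*x^2*y - x^2 - 2*x*y + 3*x - 3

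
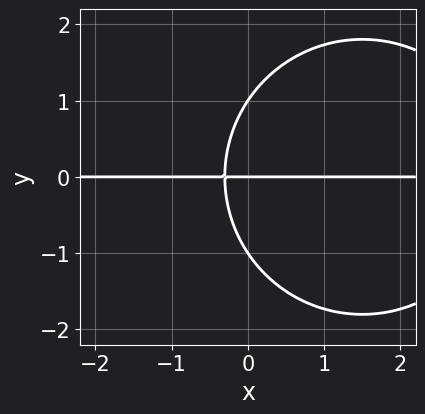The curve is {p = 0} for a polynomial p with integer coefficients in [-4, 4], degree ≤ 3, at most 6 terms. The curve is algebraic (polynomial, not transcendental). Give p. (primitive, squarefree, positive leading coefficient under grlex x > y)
(a) Degree: a generic line meets the curve in up to 3 points, so deg p = 3.
(b) From the visible intercepts: the visible x-axis segment lies entirely on the curve; the y-axis gridline crossings are at y ∈ {-1, 0, 1}.
(c) The integer polynomial consistent with all of this is the stated p.

x^2*y + y^3 - 3*x*y - y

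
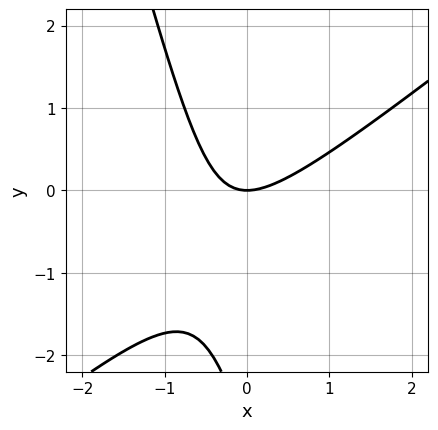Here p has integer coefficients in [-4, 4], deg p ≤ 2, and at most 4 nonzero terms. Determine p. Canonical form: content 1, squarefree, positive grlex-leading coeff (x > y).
3*x^2 - 3*x*y - y^2 - 3*y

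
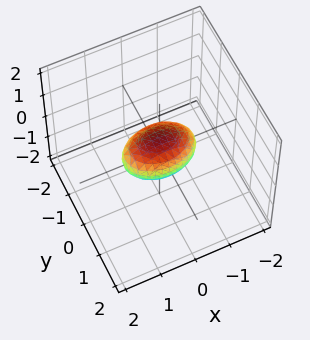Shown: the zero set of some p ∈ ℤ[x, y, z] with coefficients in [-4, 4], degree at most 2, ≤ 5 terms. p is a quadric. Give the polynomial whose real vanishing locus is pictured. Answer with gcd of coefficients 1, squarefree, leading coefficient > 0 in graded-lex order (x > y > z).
x^2 + 2*y^2 + 2*z^2 - 1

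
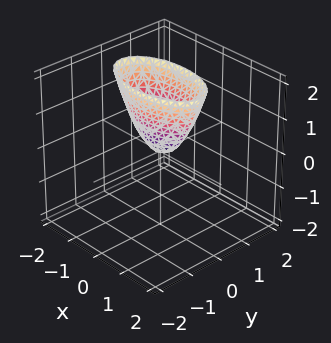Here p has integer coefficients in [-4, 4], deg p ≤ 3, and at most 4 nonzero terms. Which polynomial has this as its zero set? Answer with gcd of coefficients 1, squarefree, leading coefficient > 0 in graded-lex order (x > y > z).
The degree is 2 — a single bowl opening along one axis; a quadric.
Symmetries: the y ↦ −y reflection is a symmetry, so y appears only in even powers; the x ↦ −x reflection is a symmetry, so x appears only in even powers.
Against the integer gridlines: it meets the x-axis at x = 0 (among the integer gridlines); one y-axis crossing is at y = 0.
These observations pin down the coefficients.

x^2 + 3*y^2 - z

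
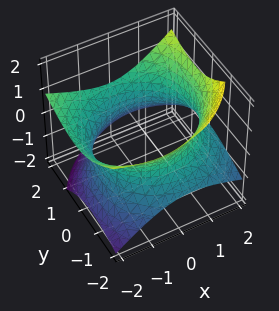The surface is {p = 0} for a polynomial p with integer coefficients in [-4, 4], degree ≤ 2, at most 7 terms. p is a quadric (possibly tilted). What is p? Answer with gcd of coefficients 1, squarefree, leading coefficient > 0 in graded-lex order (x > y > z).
x^2 + x*z + y^2 - y*z - 2*z^2 - 3

Degree: a generic line meets the surface in up to 2 points, so deg p = 2.
Checking where it meets the axes: the surface avoids every integer z-axis point in the box.
Solving for integer coefficients yields p as stated.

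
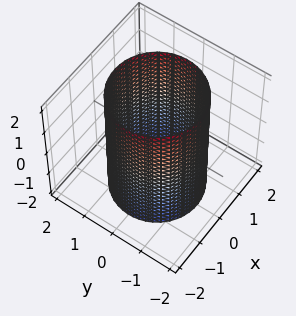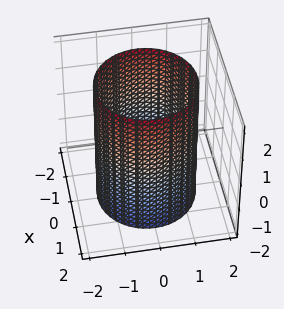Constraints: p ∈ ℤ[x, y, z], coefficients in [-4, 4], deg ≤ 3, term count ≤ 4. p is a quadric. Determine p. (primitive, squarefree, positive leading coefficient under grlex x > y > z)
(a) The degree is 2 — a cylinder; a quadric.
(b) Symmetries: it's symmetric under z → −z, forcing even powers of z; every cross-section ⟂ z is a circle, so x, y appear only via x² + y².
(c) Reading off the gridlines: it misses every integer gridline on the z-axis; a circular section at z = -2 has radius between 1 and 2.
(d) Matching integer coefficients to the picture gives p.

x^2 + y^2 - 2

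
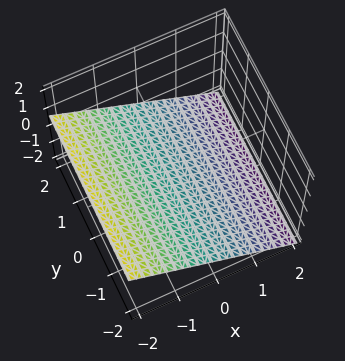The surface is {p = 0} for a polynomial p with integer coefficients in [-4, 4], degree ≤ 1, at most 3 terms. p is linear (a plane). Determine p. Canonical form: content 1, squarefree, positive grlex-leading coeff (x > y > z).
2*x + 3*z + 2

First, deg p = 1. The surface is flat (a plane).
Then, from the visible intercepts: it meets the x-axis at x = -1 (among the integer gridlines); the surface avoids every integer y-axis point in the box.
Finally, together with the visible shape, these determine p as stated.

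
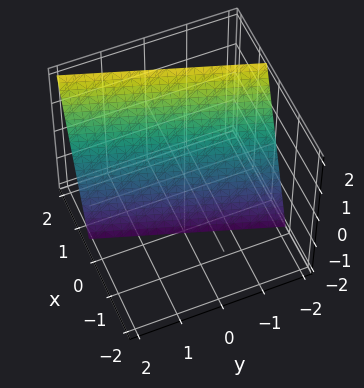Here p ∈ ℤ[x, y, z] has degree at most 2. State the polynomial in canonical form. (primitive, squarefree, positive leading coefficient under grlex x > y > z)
The degree is 1 — every cross-section is a straight line — this is a plane.
From the visible intercepts: one y-axis crossing is at y = -2; it crosses the z-axis at the gridline z = -2.
Assembling these constraints gives the stated polynomial.

3*x - y - z - 2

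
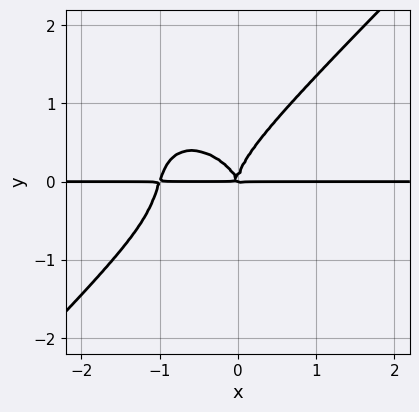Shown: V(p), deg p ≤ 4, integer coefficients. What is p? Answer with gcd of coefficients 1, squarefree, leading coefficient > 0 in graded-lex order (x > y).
3*x^3*y - 3*y^4 + 3*x^2*y + x*y^2

deg p = 4. A generic line meets the curve in up to 4 points.
From the visible intercepts: every point of the x-axis in the box is on the curve.
Matching integer coefficients to the picture gives p.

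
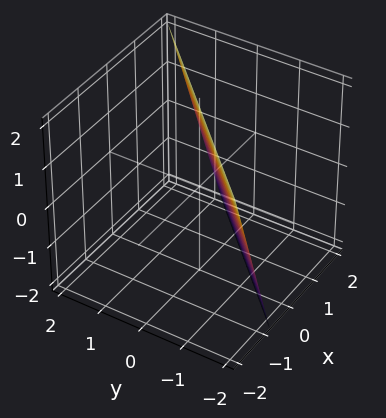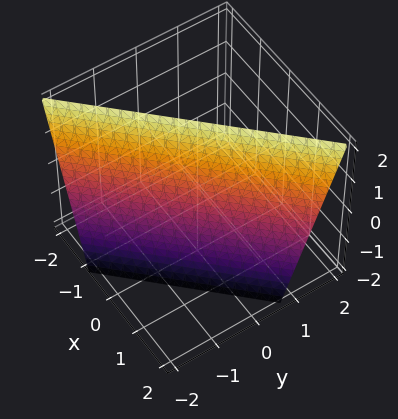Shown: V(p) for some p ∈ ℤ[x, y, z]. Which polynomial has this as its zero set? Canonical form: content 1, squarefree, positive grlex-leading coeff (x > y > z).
3*x - 3*y + z - 2

(a) deg p = 1.
(b) Reading off the gridlines: one z-axis crossing is at z = 2.
(c) The integer polynomial consistent with all of this is the stated p.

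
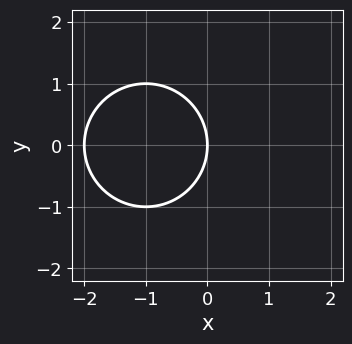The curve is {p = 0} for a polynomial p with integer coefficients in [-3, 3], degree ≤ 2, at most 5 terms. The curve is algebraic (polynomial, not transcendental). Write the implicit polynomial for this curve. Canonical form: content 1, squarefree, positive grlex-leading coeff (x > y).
x^2 + y^2 + 2*x

(a) Degree: the shape is more complex than any degree-1 curve, so deg p = 2.
(b) Symmetries: the y ↦ −y reflection is a symmetry, so y appears only in even powers.
(c) From the visible intercepts: it crosses the y-axis at the gridline y = 0; among the integer gridlines, it crosses the x-axis at x ∈ {-2, 0}.
(d) The integer polynomial consistent with all of this is the stated p.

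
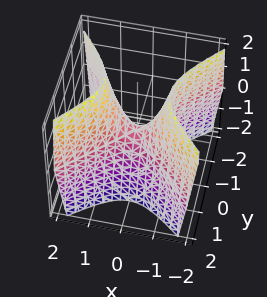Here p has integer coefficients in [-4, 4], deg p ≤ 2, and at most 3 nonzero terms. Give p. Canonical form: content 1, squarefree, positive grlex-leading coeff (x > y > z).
(a) The degree is 2 — a saddle surface; a quadric.
(b) Symmetries: it's symmetric under x → −x, forcing even powers of x; mirror symmetry y ↦ −y ⇒ only even powers of y.
(c) Observable constraints: it crosses the z-axis at the gridline z = 0; it meets the y-axis at y = 0 (among the integer gridlines).
(d) Putting this together gives p.

2*x^2 - 2*y^2 - z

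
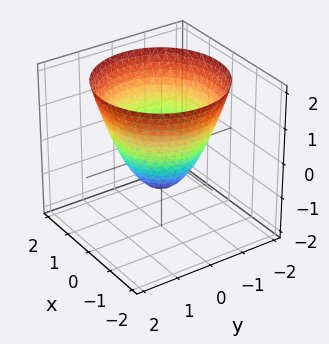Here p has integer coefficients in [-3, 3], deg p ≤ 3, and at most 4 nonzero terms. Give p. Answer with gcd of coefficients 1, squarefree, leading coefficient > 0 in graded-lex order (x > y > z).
x^2 + y^2 - z - 1

First, the degree is 2 — the shape is more complex than any degree-1 surface.
Then, symmetry: the surface is invariant under rotation about z: p = q(x² + y², z).
Then, checking where it meets the axes: a circular section at z = 2 has radius between 1 and 2; among the integer gridlines, it crosses the x-axis at x ∈ {-1, 1}; it crosses the z-axis at the gridline z = -1; among the integer gridlines, it crosses the y-axis at y ∈ {-1, 1}.
Finally, fitting integer coefficients to these (and the overall shape) gives p.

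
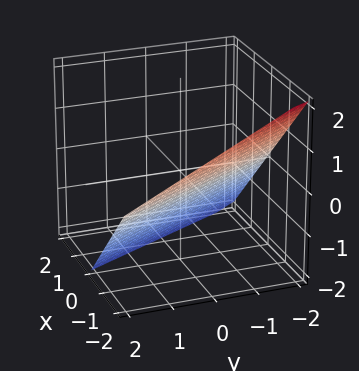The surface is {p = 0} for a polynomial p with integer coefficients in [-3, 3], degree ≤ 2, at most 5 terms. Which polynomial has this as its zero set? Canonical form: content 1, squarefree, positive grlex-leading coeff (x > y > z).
2*x + y + 2*z + 2

deg p = 1.
Checking where it meets the axes: it meets the y-axis at y = -2 (among the integer gridlines); one x-axis crossing is at x = -1.
Putting this together gives p.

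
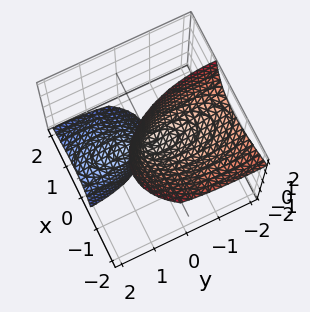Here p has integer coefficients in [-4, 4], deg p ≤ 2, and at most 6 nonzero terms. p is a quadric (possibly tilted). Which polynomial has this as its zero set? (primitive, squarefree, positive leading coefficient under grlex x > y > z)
3*x^2 + 3*x*z + y^2 + 2*y*z - z

(a) The picture has 2 separate pieces. Treating them together as one polynomial.
(b) The degree is 2 — a generic line meets the surface in up to 2 points.
(c) From the axis intercepts and sections: it meets the x-axis at x = 0 (among the integer gridlines); it crosses the z-axis at the gridline z = 0; it crosses the y-axis at the gridline y = 0.
(d) Solving for integer coefficients yields p as stated.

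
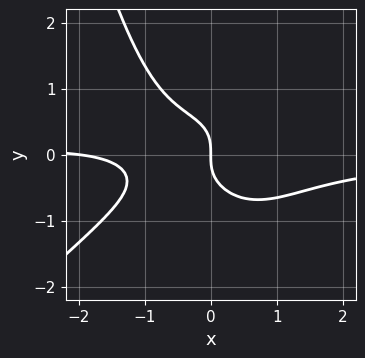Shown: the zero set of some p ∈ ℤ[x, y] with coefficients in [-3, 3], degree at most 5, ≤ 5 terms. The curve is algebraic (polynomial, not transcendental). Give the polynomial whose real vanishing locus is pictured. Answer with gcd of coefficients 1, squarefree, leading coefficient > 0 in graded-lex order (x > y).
2*x^3*y - 2*x^2*y^2 + 3*y^3 + x^2 + 2*x

The degree is 4 — a generic line meets the curve in up to 4 points.
From the visible intercepts: one y-axis crossing is at y = 0; among the integer gridlines, it crosses the x-axis at x ∈ {-2, 0}.
Solving for integer coefficients yields p as stated.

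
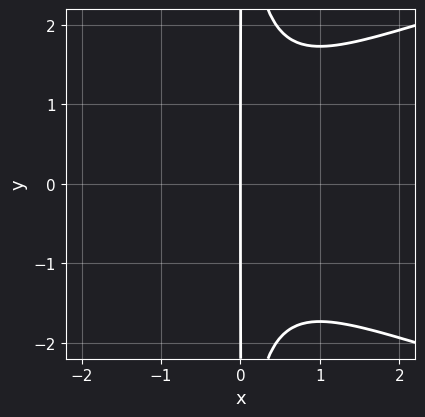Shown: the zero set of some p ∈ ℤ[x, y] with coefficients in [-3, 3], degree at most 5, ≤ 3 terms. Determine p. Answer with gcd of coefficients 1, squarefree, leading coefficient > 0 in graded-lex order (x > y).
2*x^2*y^2 - 3*x^3 - 3*x

First, degree: the shape is more complex than any degree-3 curve, so deg p = 4.
Then, symmetries: the y ↦ −y reflection is a symmetry, so y appears only in even powers.
Then, reading off the gridlines: every point of the y-axis in the box is on the curve; it crosses the x-axis at the gridline x = 0.
Finally, putting this together gives p.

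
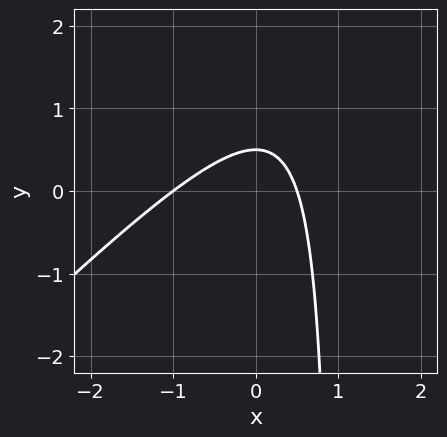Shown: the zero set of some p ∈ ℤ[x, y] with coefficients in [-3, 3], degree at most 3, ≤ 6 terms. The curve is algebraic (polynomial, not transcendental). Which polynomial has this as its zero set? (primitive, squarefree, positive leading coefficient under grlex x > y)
2*x^2 - 2*x*y + x + 2*y - 1

First, deg p = 2. The shape is more complex than any degree-1 curve.
Then, against the integer gridlines: one x-axis crossing is at x = -1.
Finally, matching integer coefficients to the picture gives p.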